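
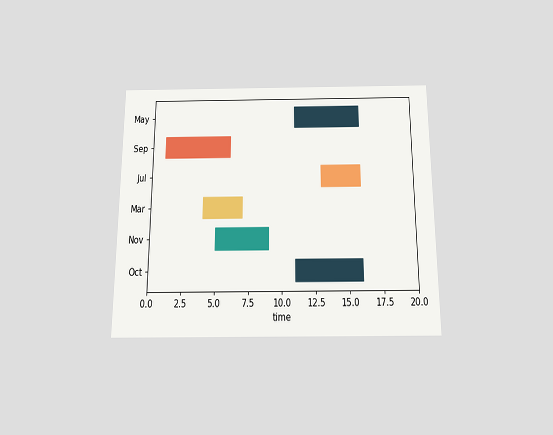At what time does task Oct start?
The chart is viewed slightly from below. The Oct bar begins at t=11.

11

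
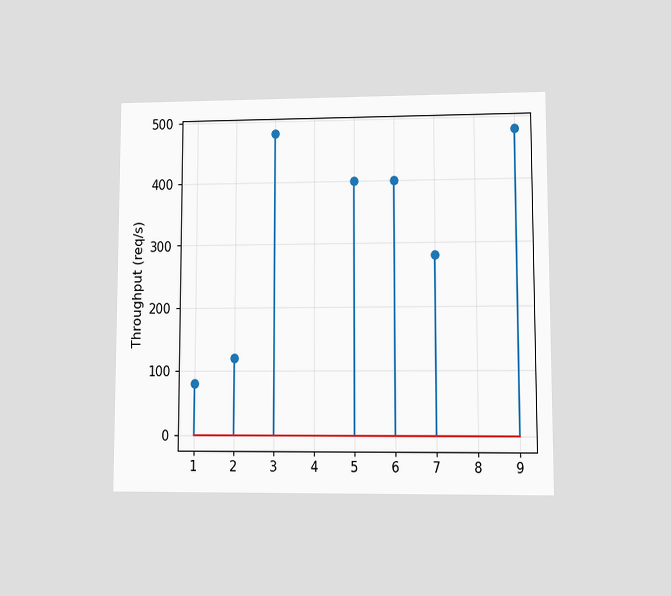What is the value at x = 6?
The chart is viewed at a slight angle. The stem at x=6 reaches 400req/s.

400req/s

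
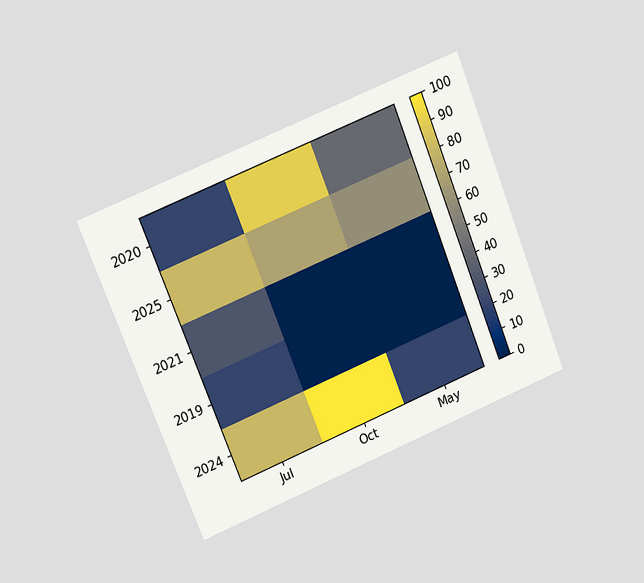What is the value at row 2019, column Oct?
The chart is tilted about 22° counter-clockwise and viewed at a slight angle. Matching cell (2019, Oct) against the colorbar gives 0.

0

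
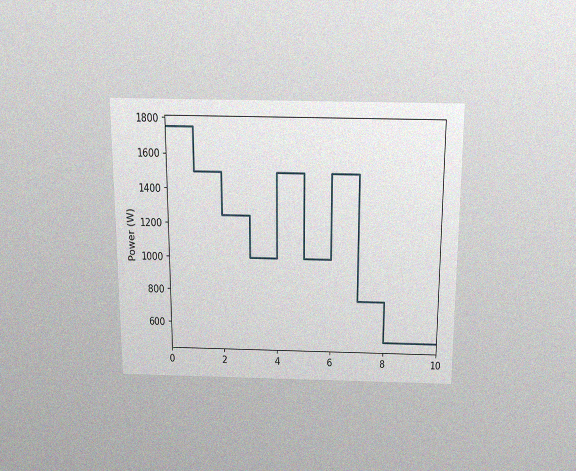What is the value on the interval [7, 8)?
750W

The chart is viewed slightly from above, with some photo noise. On [7, 8) the step sits at 750W.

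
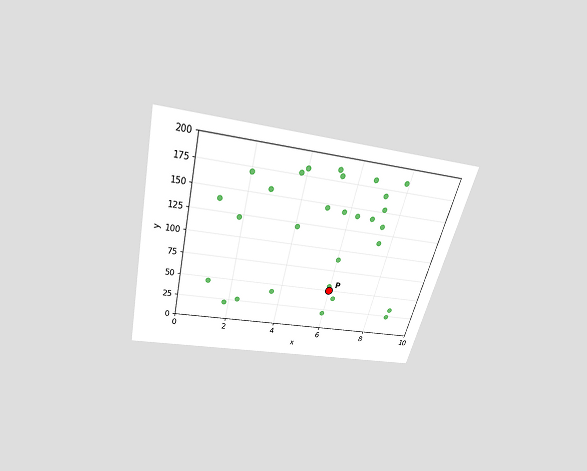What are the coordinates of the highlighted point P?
The chart is tilted about 14° clockwise and viewed slightly from above. Following the gridlines from P to each axis, P sits at (6, 50).

(6, 50)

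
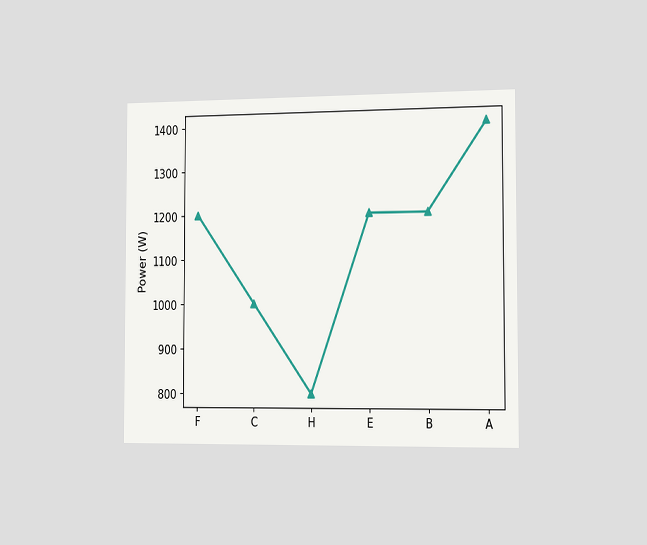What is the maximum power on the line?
The chart is viewed slightly from the right. The highest point is at A, and reading across to the y-axis gives 1400W.

1400W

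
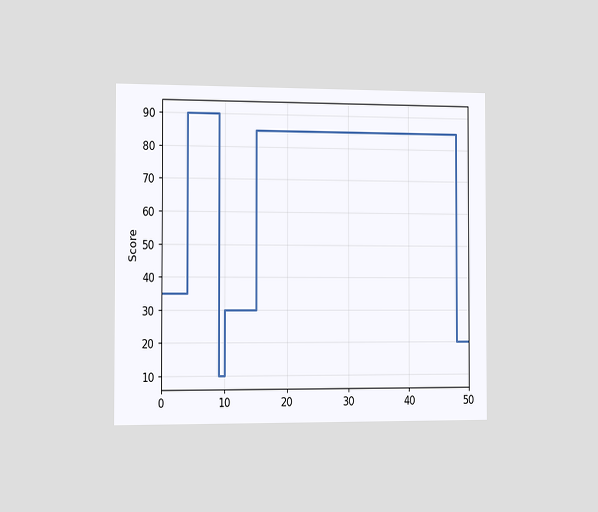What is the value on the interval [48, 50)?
The chart is viewed slightly from the left. On [48, 50) the step sits at 20.

20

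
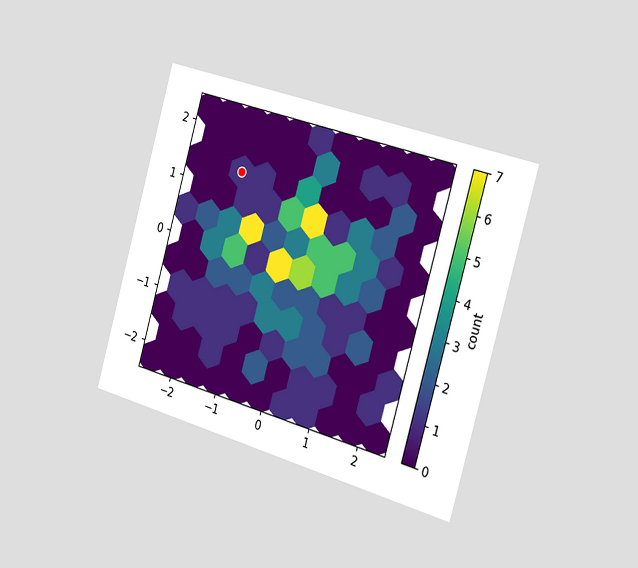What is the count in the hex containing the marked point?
1

The chart is tilted about 16° clockwise and viewed slightly from the right. The marked hex reads 1 on the colorbar.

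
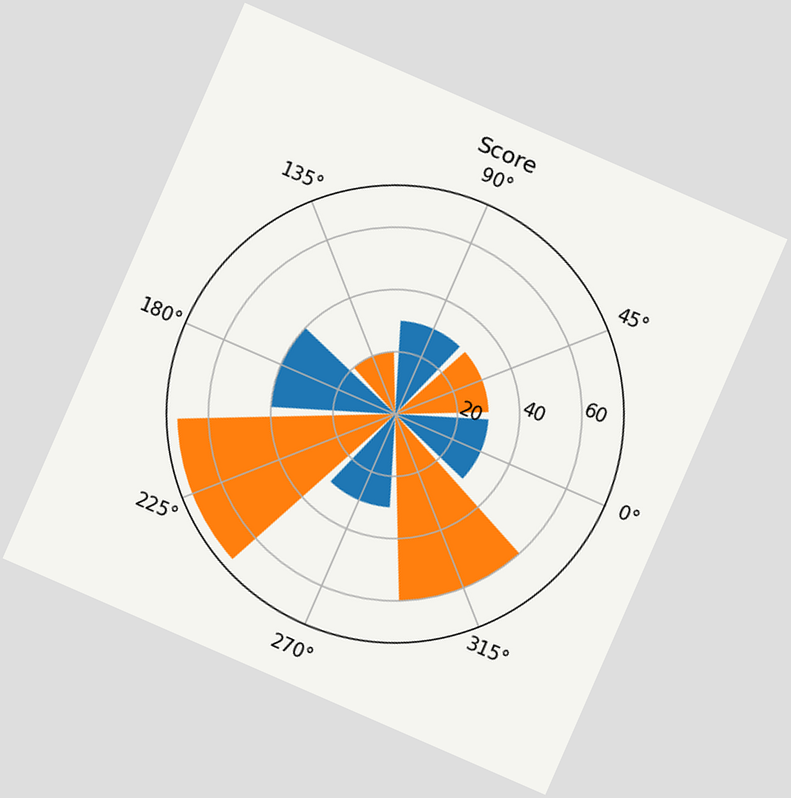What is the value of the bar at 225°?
70

The chart is tilted about 24° clockwise. The bar at 225° reaches 70 on the radial axis.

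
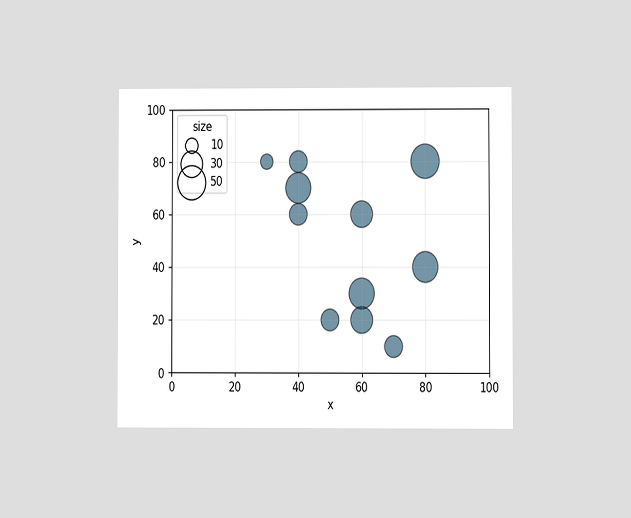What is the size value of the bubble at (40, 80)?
The chart is viewed at a slight angle. Matching the bubble at (40, 80) against the size legend gives 20.

20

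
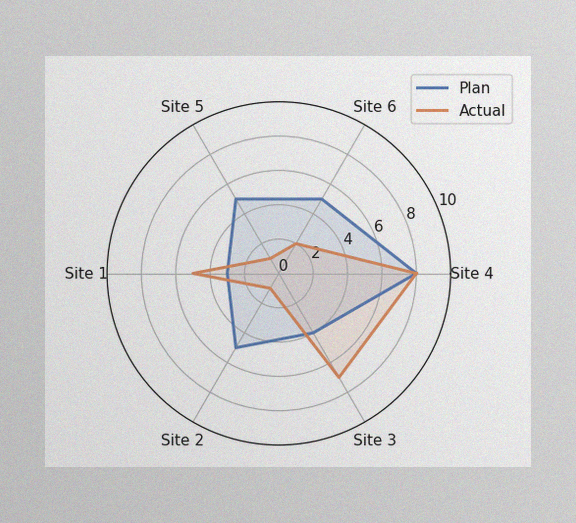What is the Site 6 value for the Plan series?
5

The image has some photo noise and uneven lighting. On the Site 6 axis, Plan reaches 5.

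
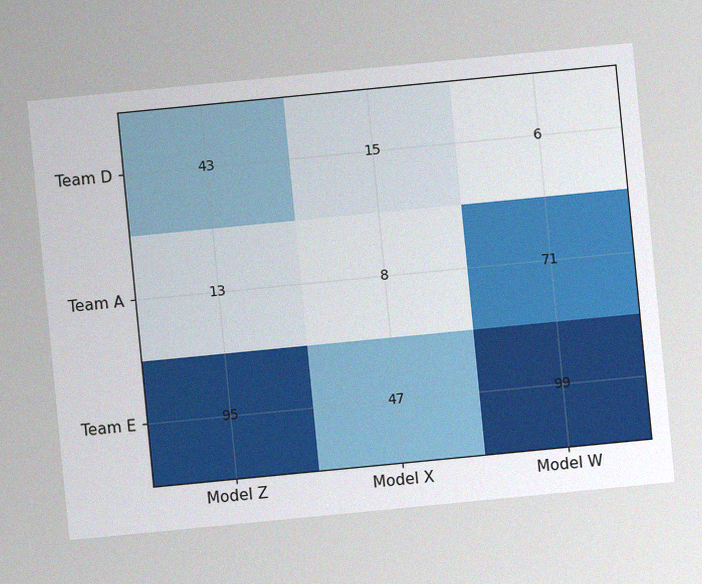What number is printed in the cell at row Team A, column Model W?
71

The chart is tilted about 6° counter-clockwise, with some photo noise. The (Team A, Model W) cell reads 71.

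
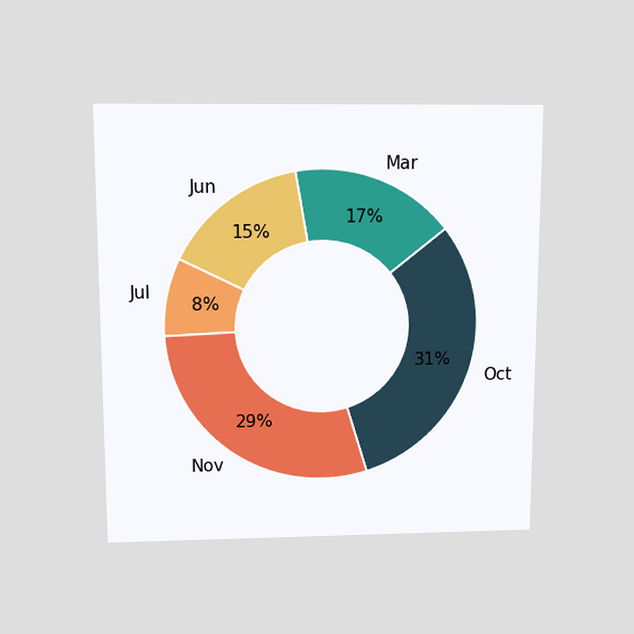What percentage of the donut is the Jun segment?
15%

The chart is viewed slightly from above. The Jun segment takes up 15% of the ring.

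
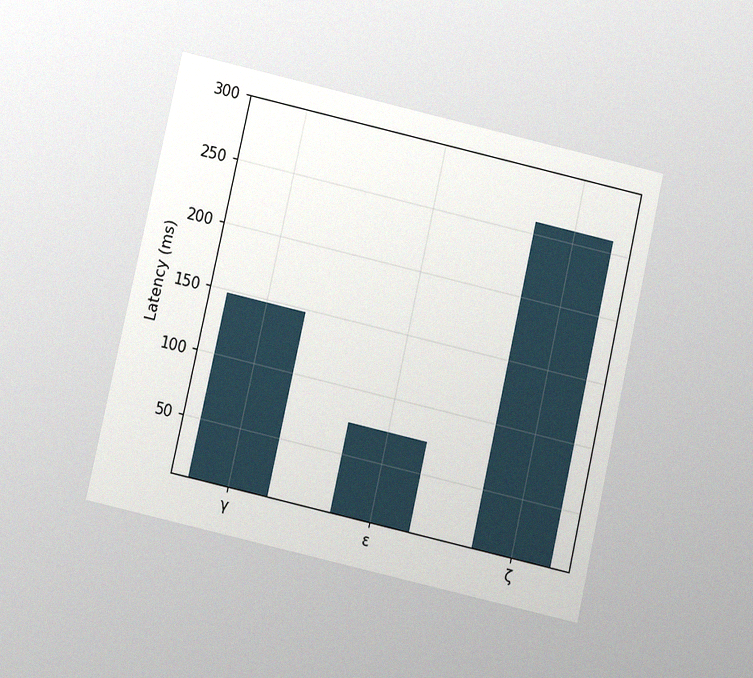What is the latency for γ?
The chart is tilted about 13° clockwise and viewed slightly from below, with some photo noise. Reading along the chart's y-axis, the γ bar reaches 148ms.

148ms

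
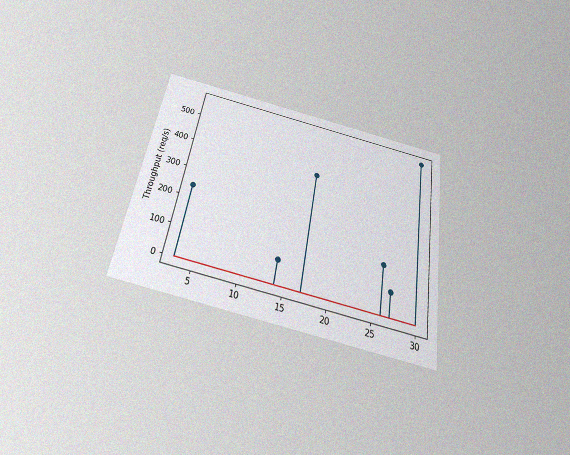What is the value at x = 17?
400req/s

The chart is tilted about 9° clockwise and viewed slightly from below, with some photo noise. The stem at x=17 reaches 400req/s.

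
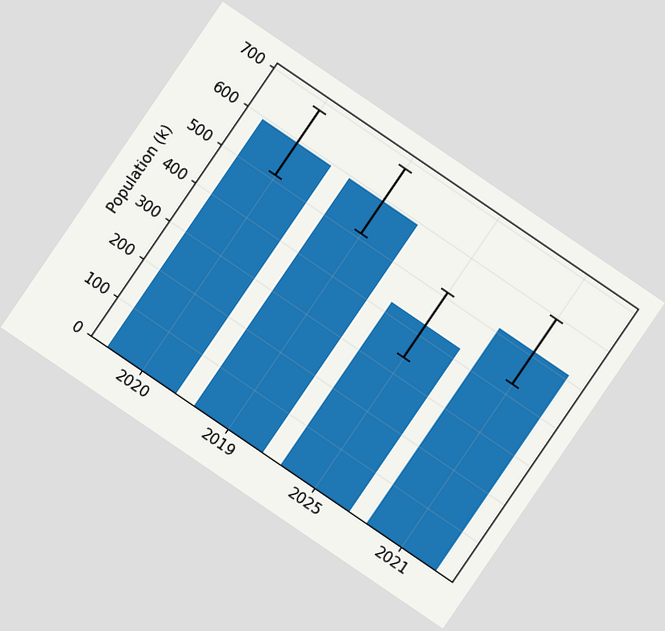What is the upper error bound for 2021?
The chart is tilted about 34° clockwise. The 2021 bar's upper whisker reaches 595k.

595k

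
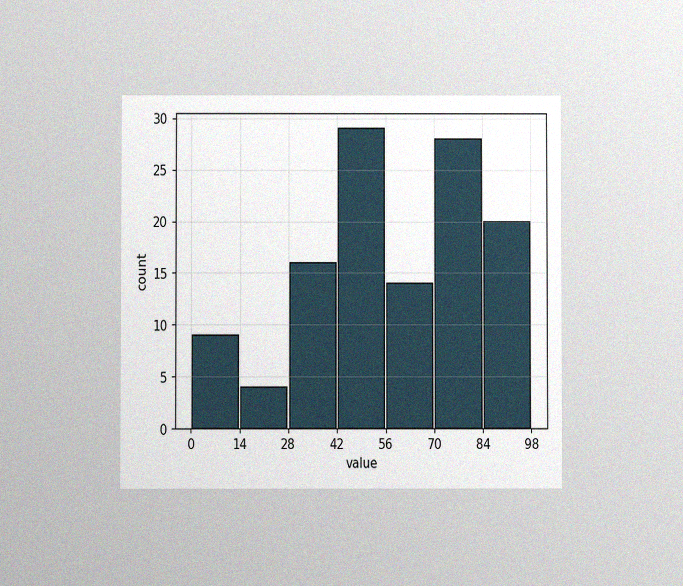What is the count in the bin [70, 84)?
28

The chart is viewed at a slight angle, with some photo noise. The [70, 84) bin has height 28.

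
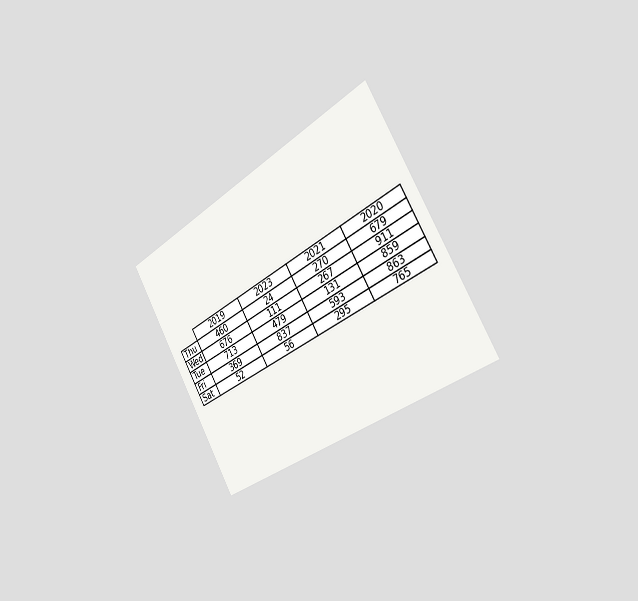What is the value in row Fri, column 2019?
The chart is tilted about 31° counter-clockwise and viewed slightly from the right. The (Fri, 2019) cell reads 369.

369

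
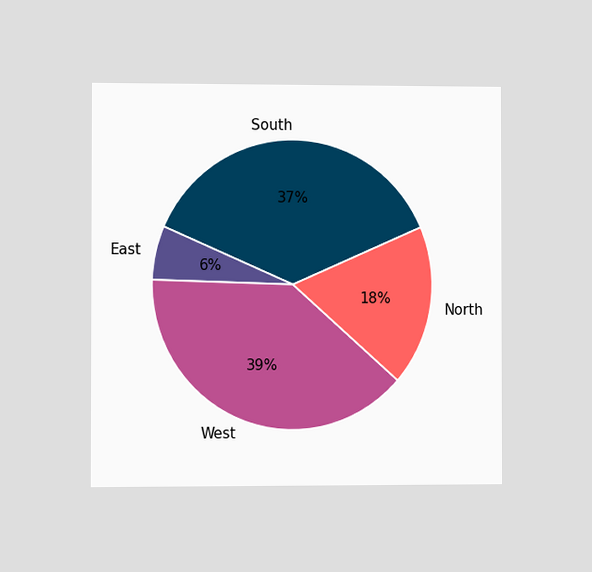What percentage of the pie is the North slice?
18%

The chart is viewed slightly from the left. The North slice takes up 18% of the pie.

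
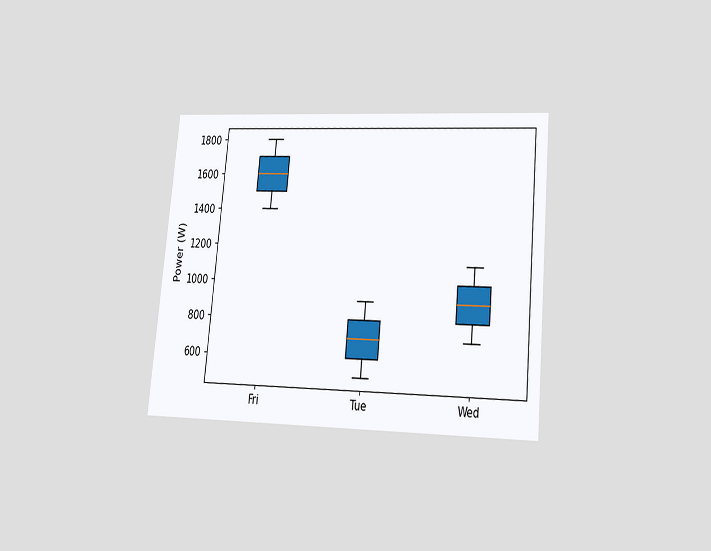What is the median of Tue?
The chart is tilted about 5° clockwise and viewed at a slight angle. The median line in the Tue box sits at 700W.

700W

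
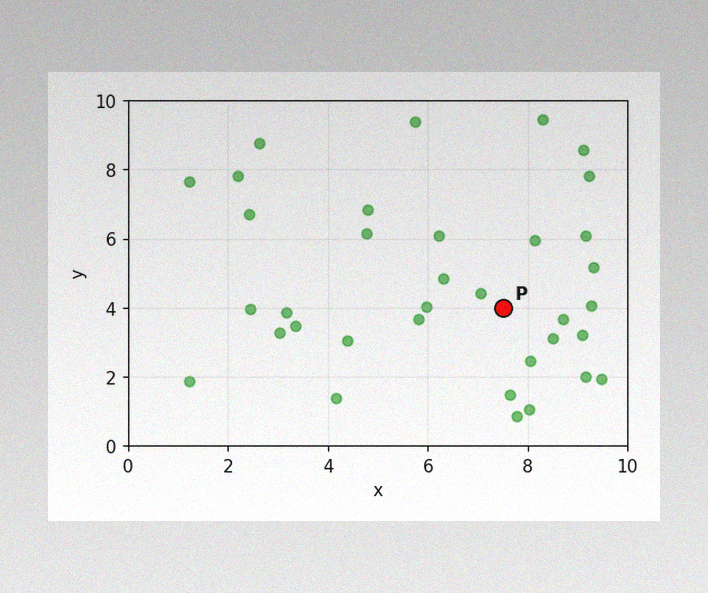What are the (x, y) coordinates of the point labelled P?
(7.5, 4)

The image has some photo noise and uneven lighting. Following the gridlines from P to each axis, P sits at (7.5, 4).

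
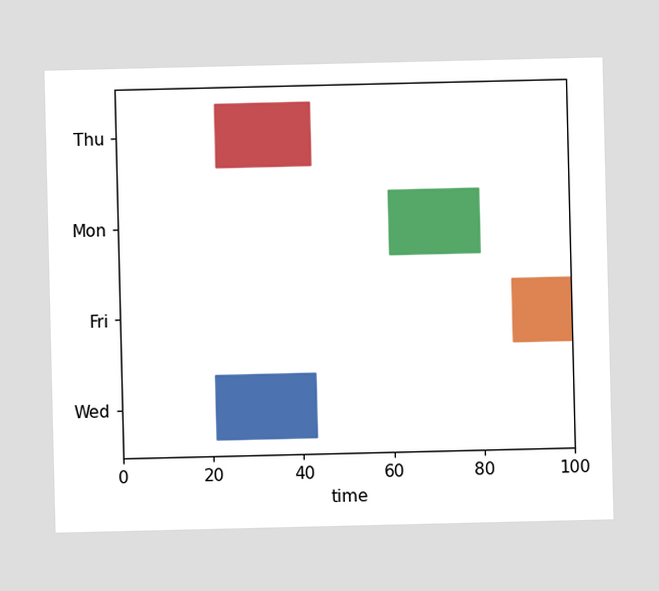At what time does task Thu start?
The Thu bar begins at t=22.

22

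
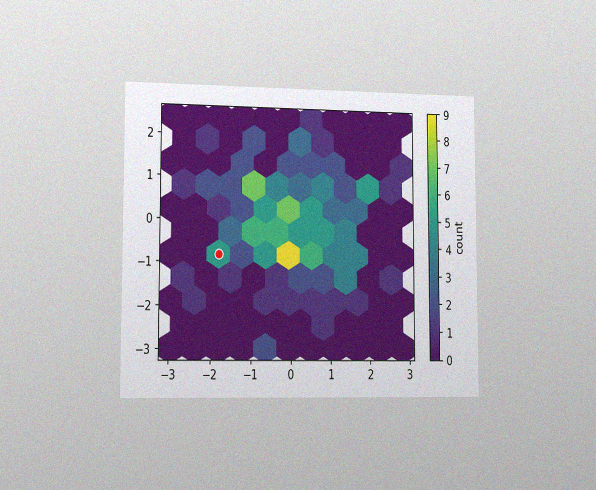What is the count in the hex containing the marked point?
5

The chart is viewed slightly from the left, with some photo noise. The marked hex reads 5 on the colorbar.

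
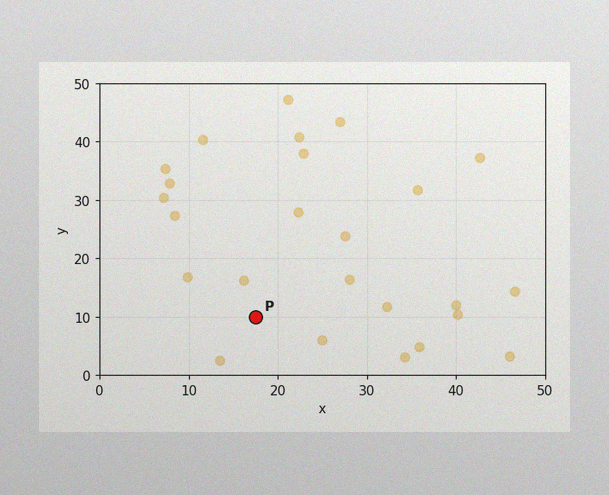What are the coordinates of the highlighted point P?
(17.5, 10)

The image has some photo noise and uneven lighting. Following the gridlines from P to each axis, P sits at (17.5, 10).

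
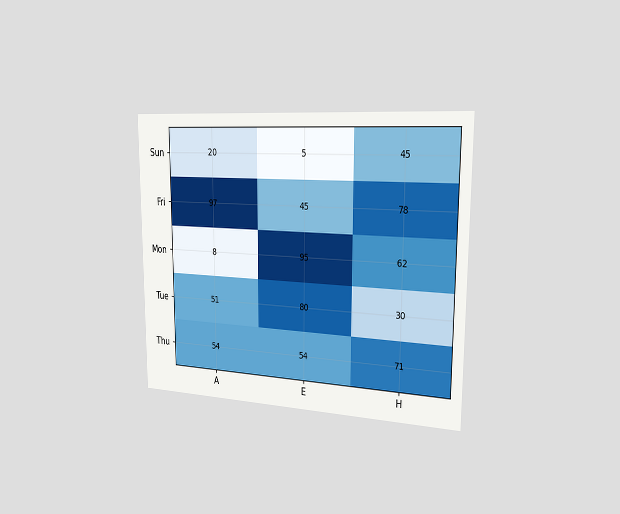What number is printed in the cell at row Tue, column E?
The chart is viewed slightly from the right. The (Tue, E) cell reads 80.

80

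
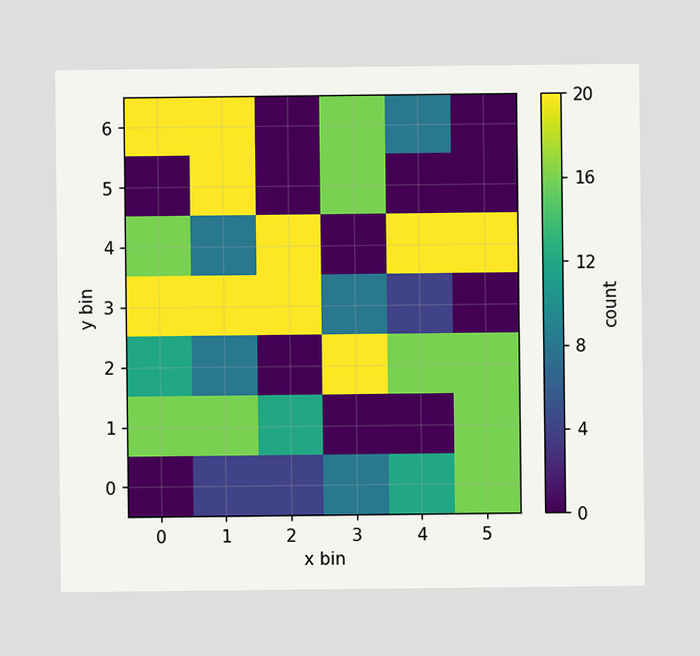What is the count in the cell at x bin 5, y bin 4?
20

Matching the cell (5, 4) against the colorbar gives 20.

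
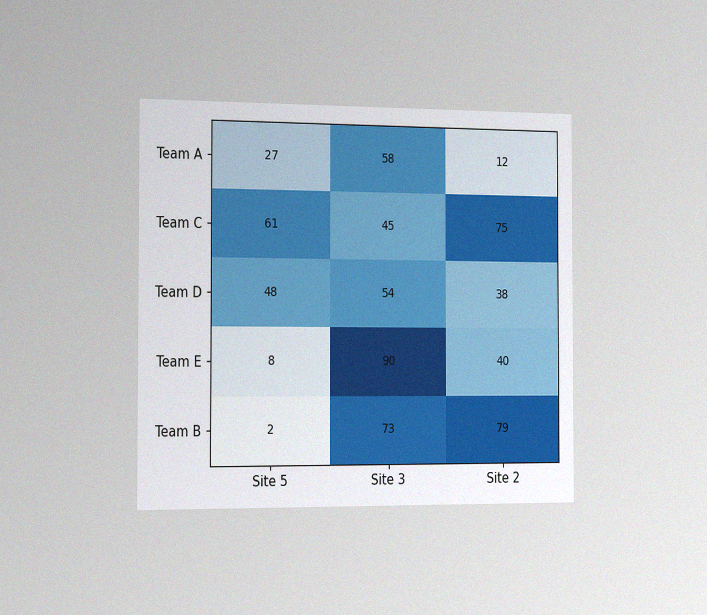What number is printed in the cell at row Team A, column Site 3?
The chart is viewed slightly from the left, with some photo noise. The (Team A, Site 3) cell reads 58.

58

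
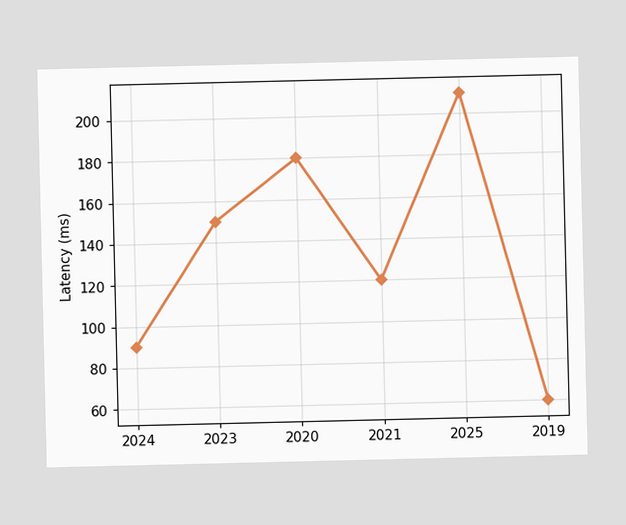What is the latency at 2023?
150ms

At 2023, the line is at 150ms.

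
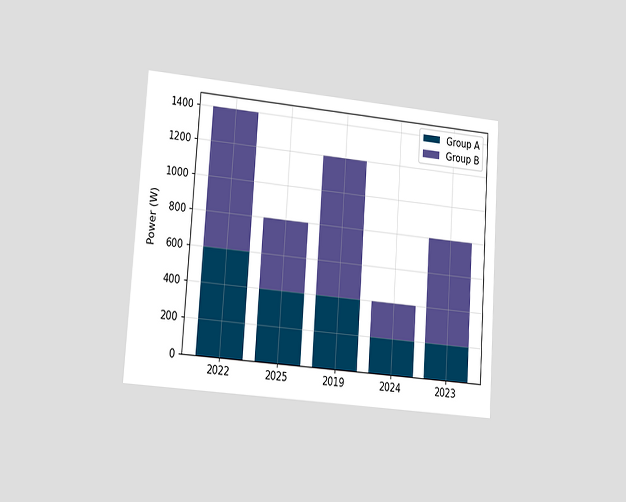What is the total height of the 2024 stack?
The chart is tilted about 4° clockwise and viewed slightly from the left. The 2024 stack's top reaches 400W on the y-axis.

400W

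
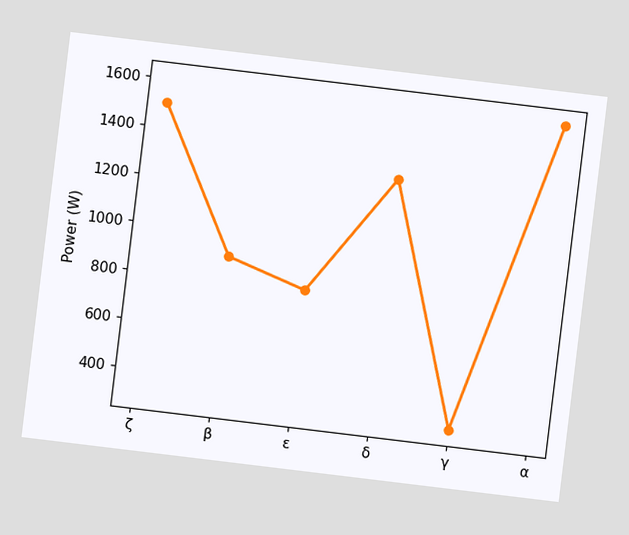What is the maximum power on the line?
1600W

The chart is tilted about 7° clockwise. The highest point is at α, and reading across to the y-axis gives 1600W.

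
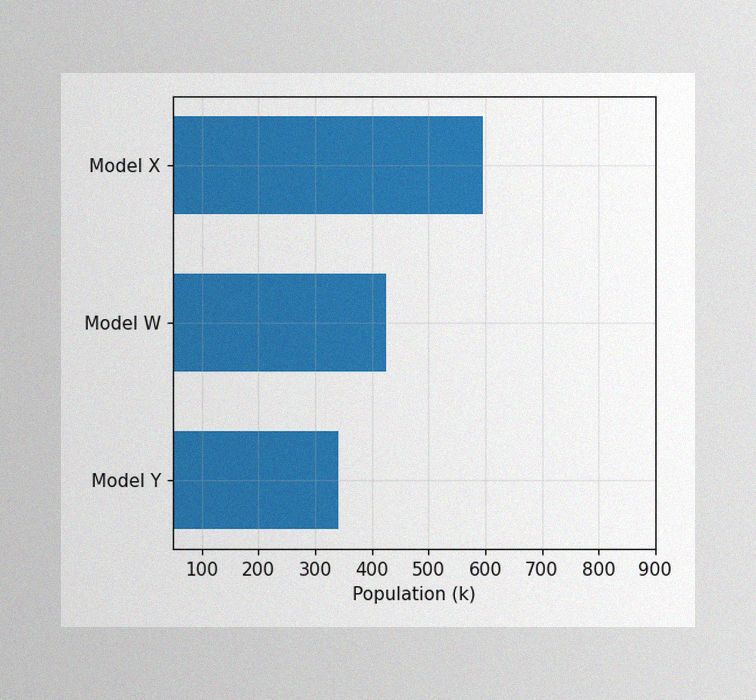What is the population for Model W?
The image has some photo noise and uneven lighting. Reading along the chart's x-axis, the Model W bar reaches 425k.

425k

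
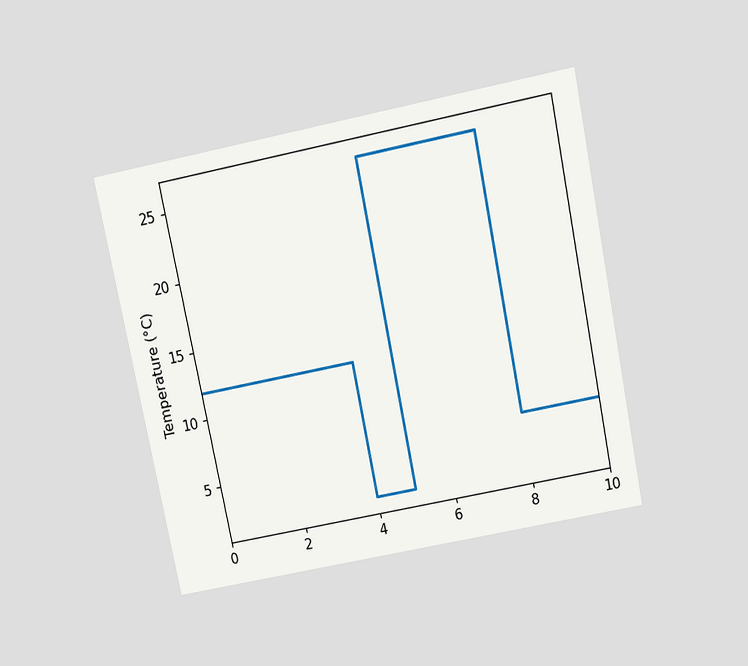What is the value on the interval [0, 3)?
The chart is tilted about 12° counter-clockwise and viewed slightly from above. On [0, 3) the step sits at 12°C.

12°C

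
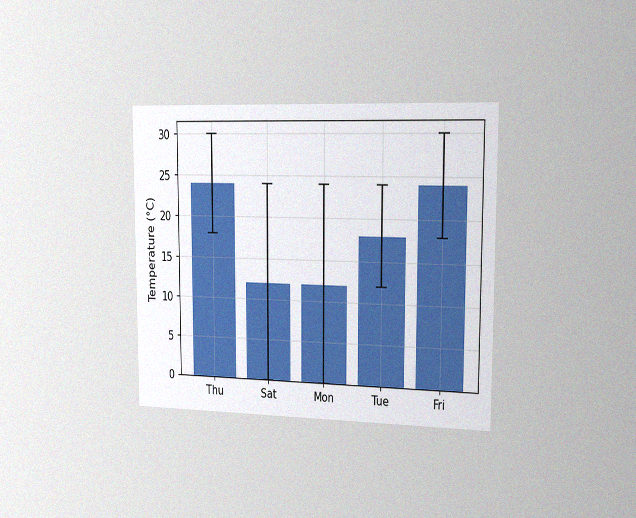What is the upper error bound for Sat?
24°C

The chart is viewed slightly from the right, with some photo noise. The Sat bar's upper whisker reaches 24°C.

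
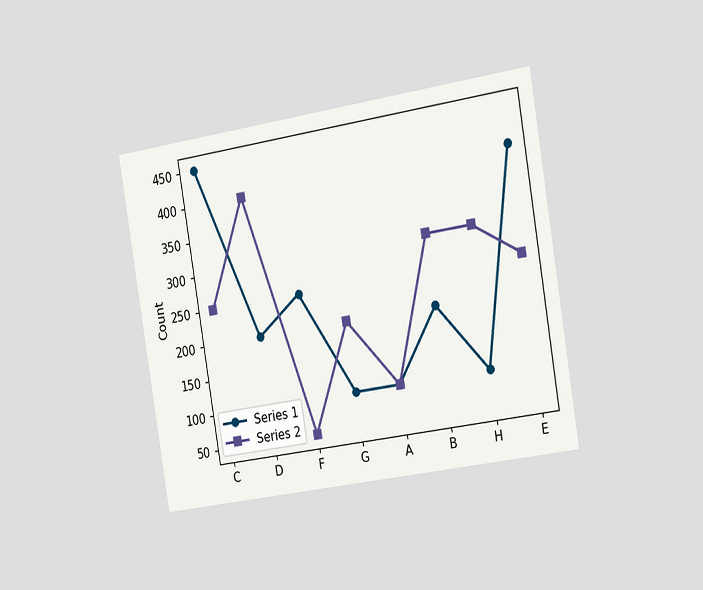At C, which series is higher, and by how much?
The chart is tilted about 9° counter-clockwise and viewed slightly from the right. At C, Series 1 sits above the other line by 200.

Series 1, by 200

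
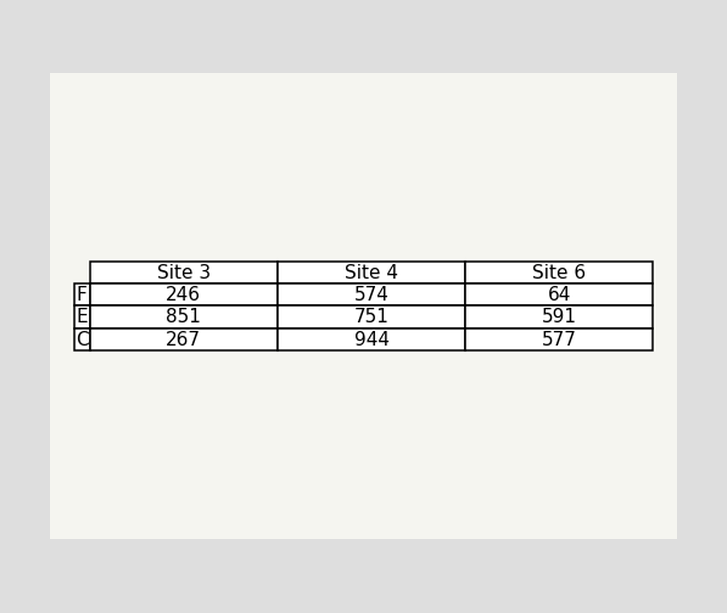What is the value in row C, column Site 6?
577

The (C, Site 6) cell reads 577.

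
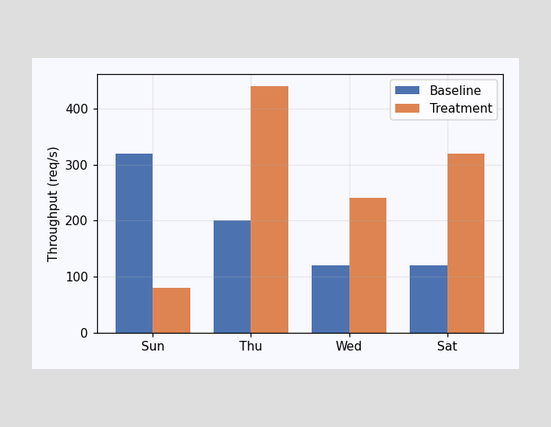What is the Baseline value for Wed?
The Baseline bar at Wed reaches 120req/s on the y-axis.

120req/s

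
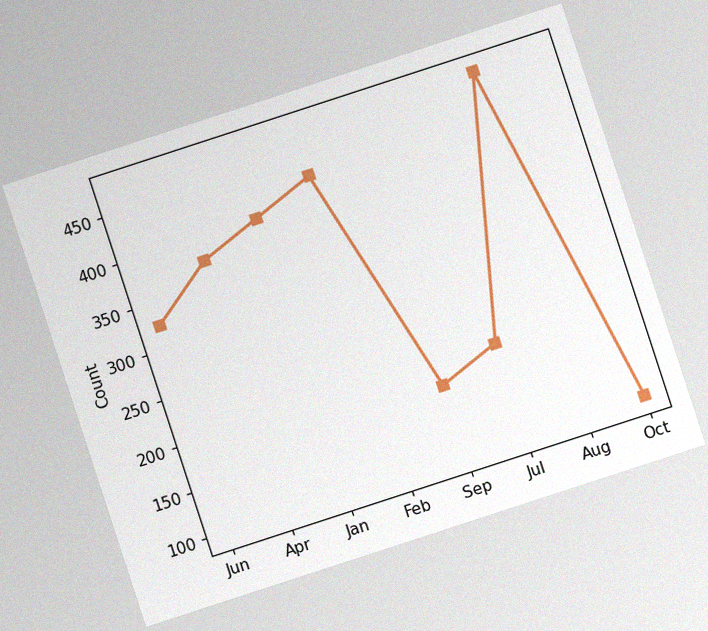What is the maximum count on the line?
The chart is tilted about 18° counter-clockwise, with some photo noise. The highest point is at Aug, and reading across to the y-axis gives 475.

475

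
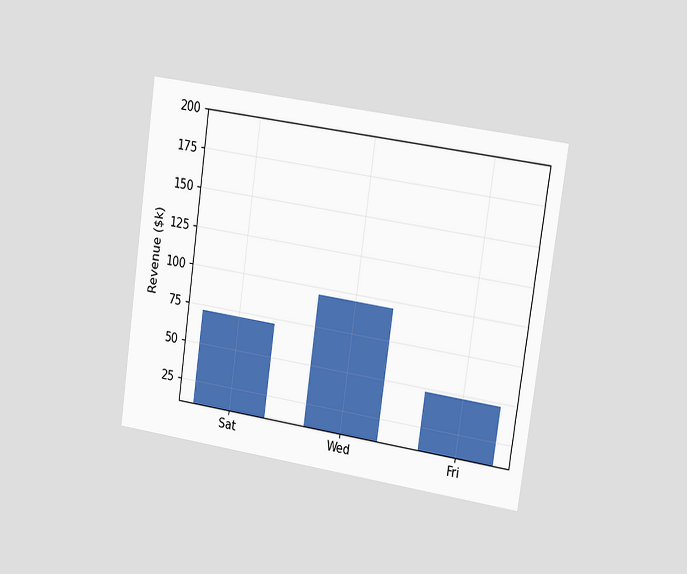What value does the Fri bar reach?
$48k

The chart is tilted about 8° clockwise and viewed slightly from the right. Reading along the chart's y-axis, the Fri bar reaches $48k.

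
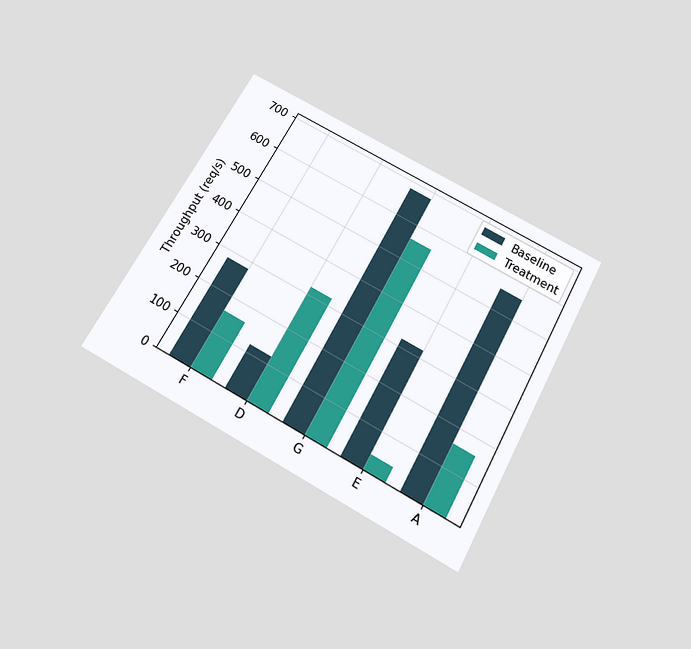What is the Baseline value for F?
280req/s

The chart is tilted about 29° clockwise and viewed slightly from below. The Baseline bar at F reaches 280req/s on the y-axis.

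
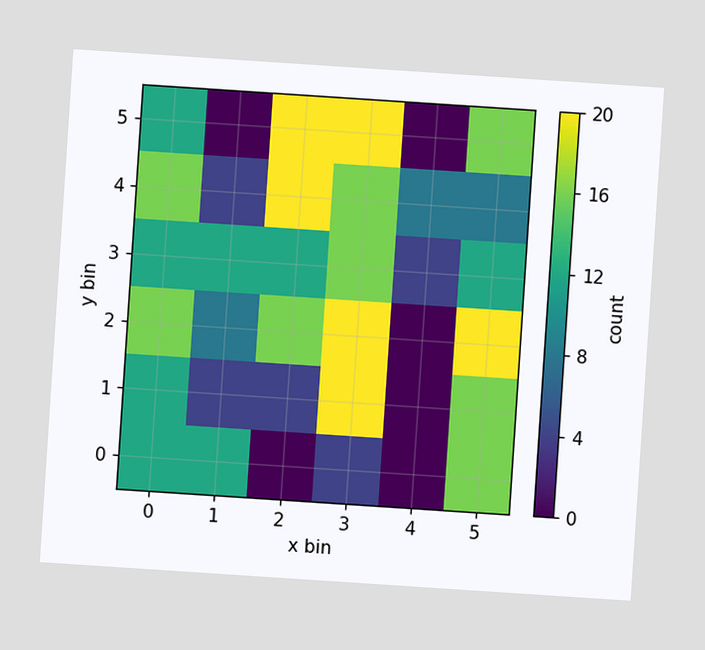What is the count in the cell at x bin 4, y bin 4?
8

The chart is tilted about 4° clockwise. Matching the cell (4, 4) against the colorbar gives 8.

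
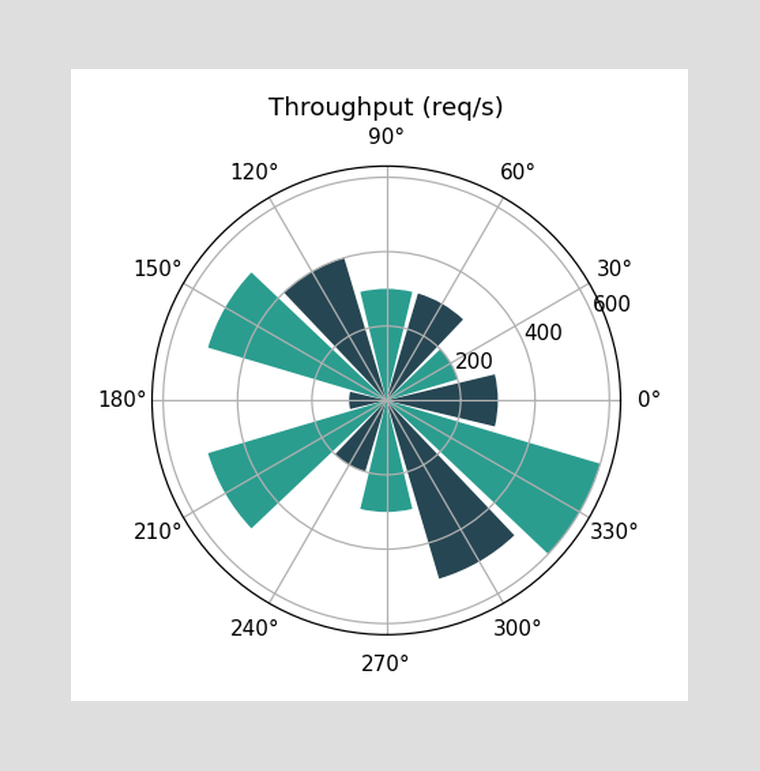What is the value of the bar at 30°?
The bar at 30° reaches 200req/s on the radial axis.

200req/s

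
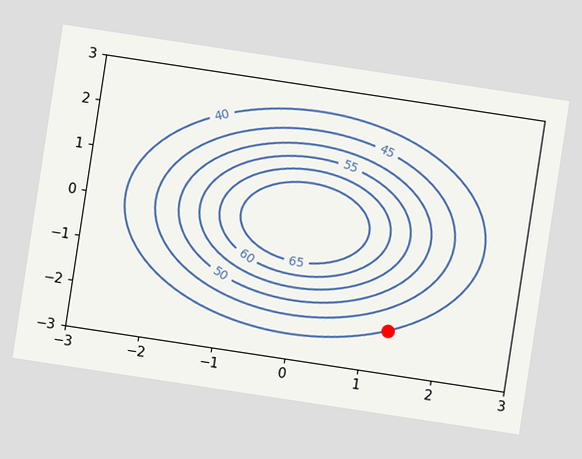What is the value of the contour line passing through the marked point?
40

The chart is tilted about 9° clockwise. The marked point sits on the contour labelled 40.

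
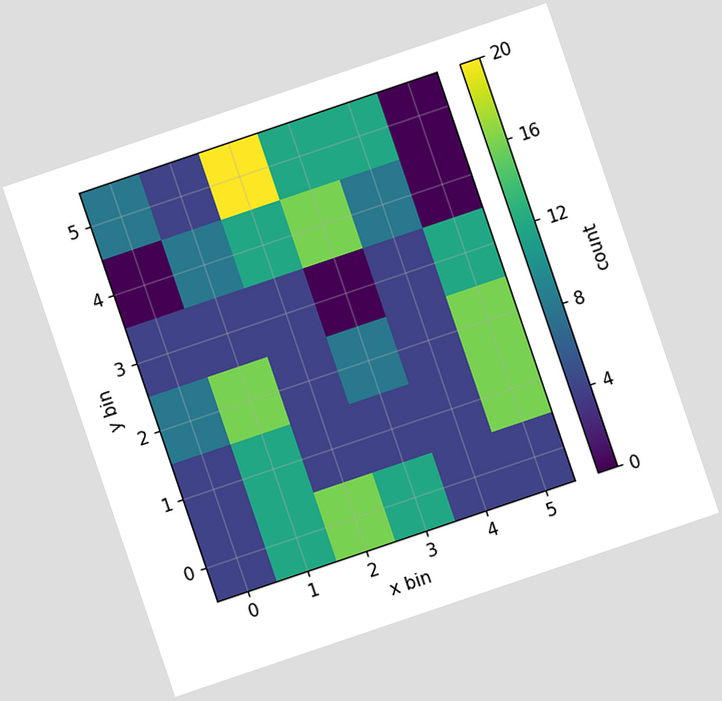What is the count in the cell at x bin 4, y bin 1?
The chart is tilted about 19° counter-clockwise. Matching the cell (4, 1) against the colorbar gives 4.

4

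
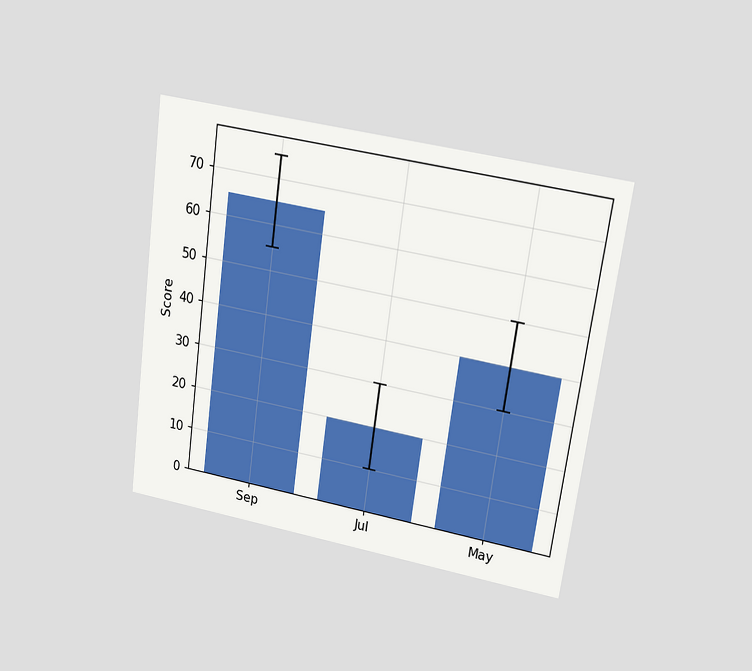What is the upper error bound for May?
The chart is tilted about 8° clockwise and viewed at a slight angle. The May bar's upper whisker reaches 50.

50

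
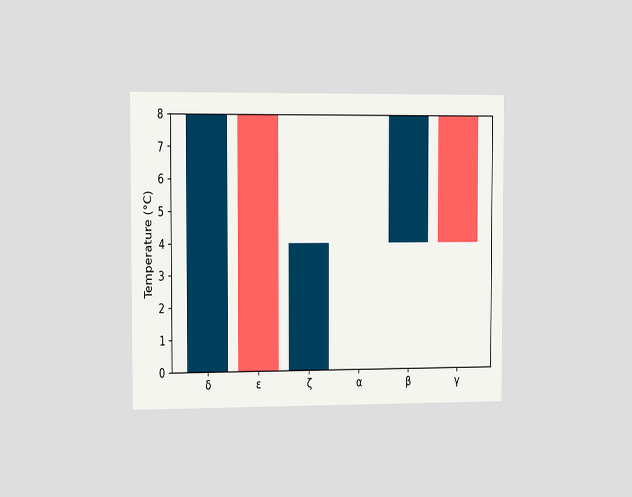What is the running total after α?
The chart is viewed slightly from the left. After α the running total reaches 4°C.

4°C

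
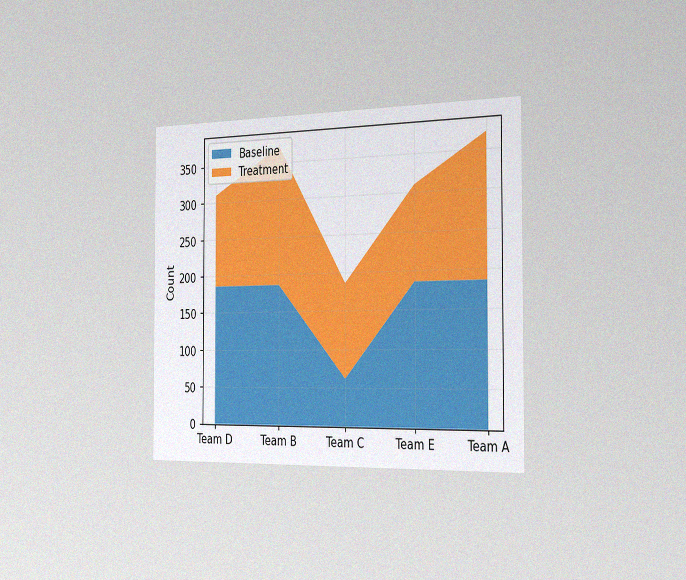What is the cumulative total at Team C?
186

The chart is viewed slightly from the right, with some photo noise. The stacked total at Team C reaches 186.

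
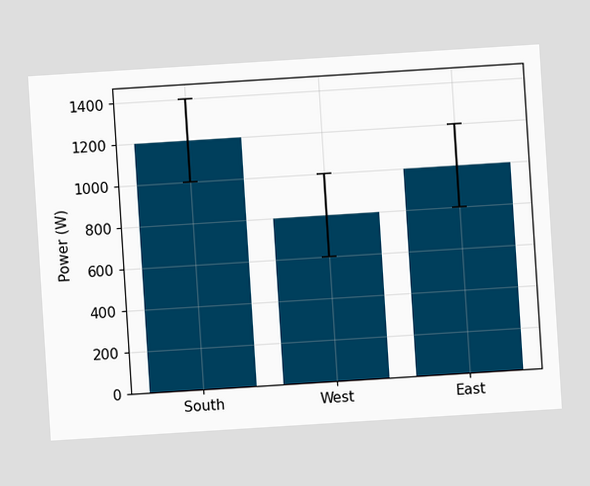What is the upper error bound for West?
The chart is tilted about 4° counter-clockwise. The West bar's upper whisker reaches 1000W.

1000W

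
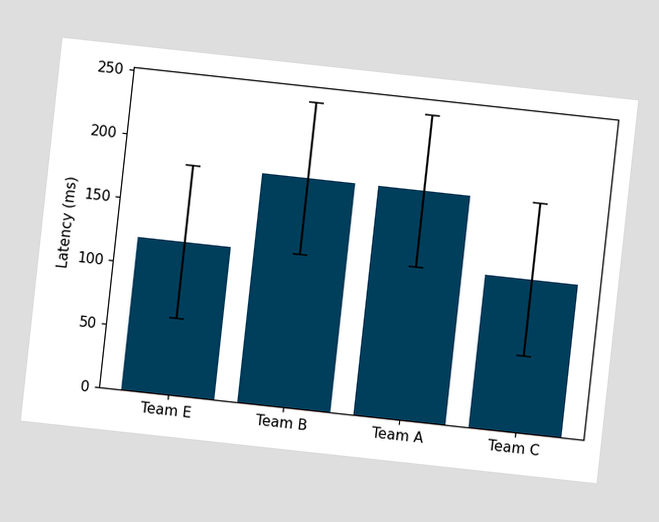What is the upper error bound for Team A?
The chart is tilted about 6° clockwise. The Team A bar's upper whisker reaches 240ms.

240ms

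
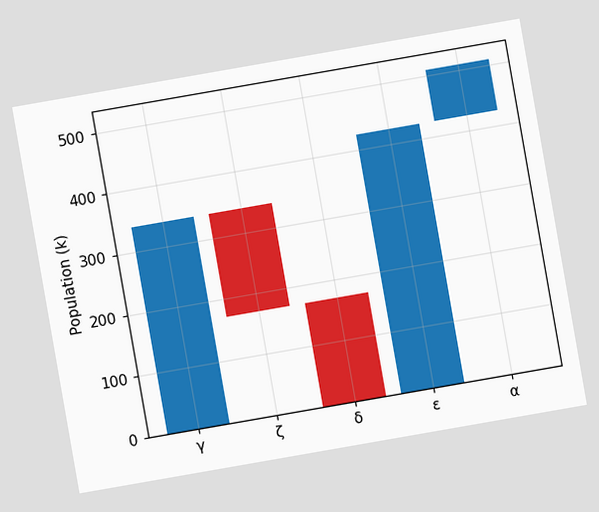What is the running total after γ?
340k

The chart is tilted about 10° counter-clockwise. After γ the running total reaches 340k.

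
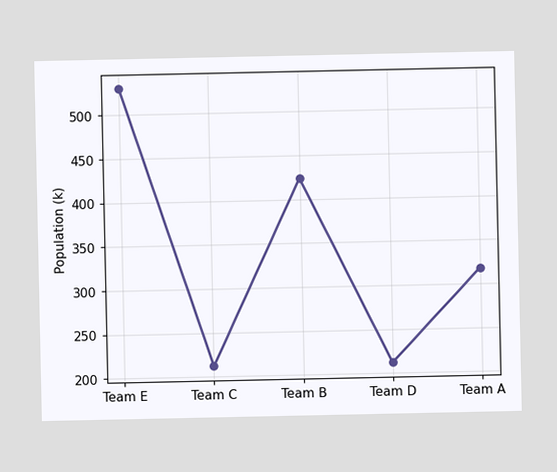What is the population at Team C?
212k

At Team C, the line is at 212k.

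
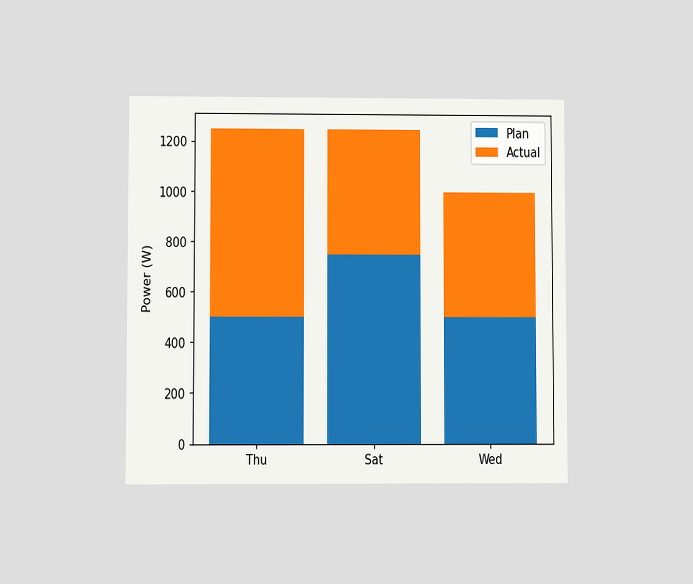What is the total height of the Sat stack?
1250W

The chart is viewed at a slight angle. The Sat stack's top reaches 1250W on the y-axis.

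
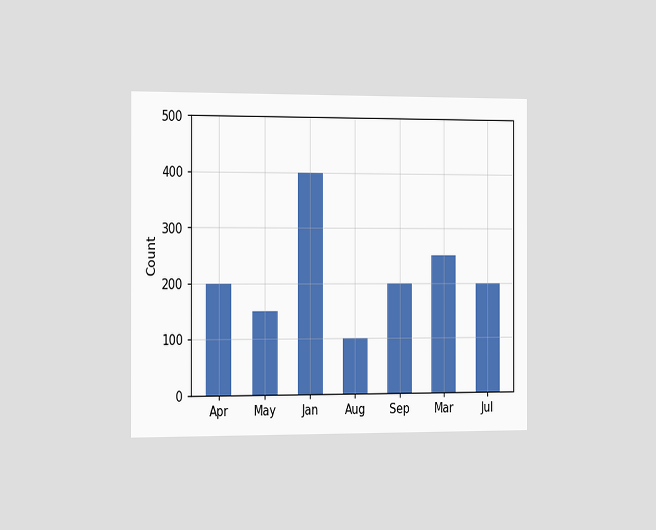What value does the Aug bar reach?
The chart is viewed slightly from the left. Reading along the chart's y-axis, the Aug bar reaches 100.

100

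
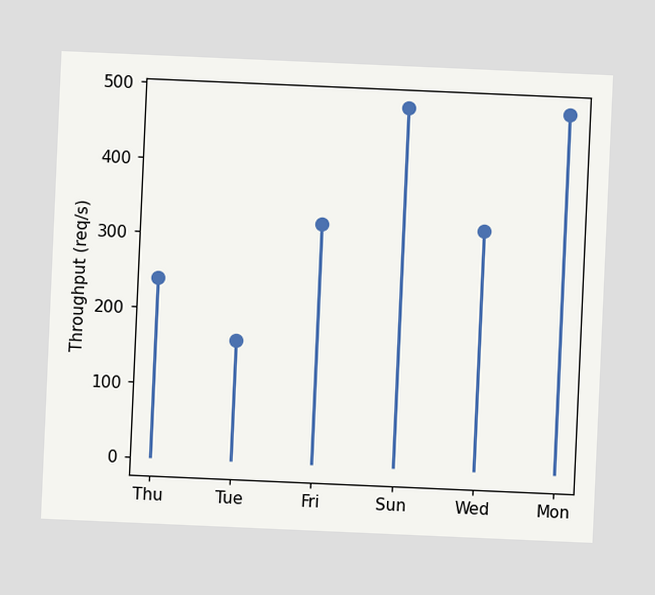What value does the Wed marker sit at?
The chart is tilted about 3° clockwise. The Wed marker sits at 320req/s.

320req/s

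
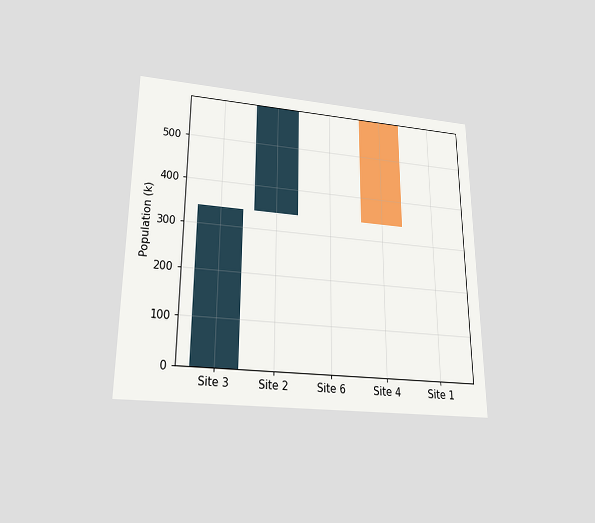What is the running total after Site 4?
340k

The chart is viewed slightly from below. After Site 4 the running total reaches 340k.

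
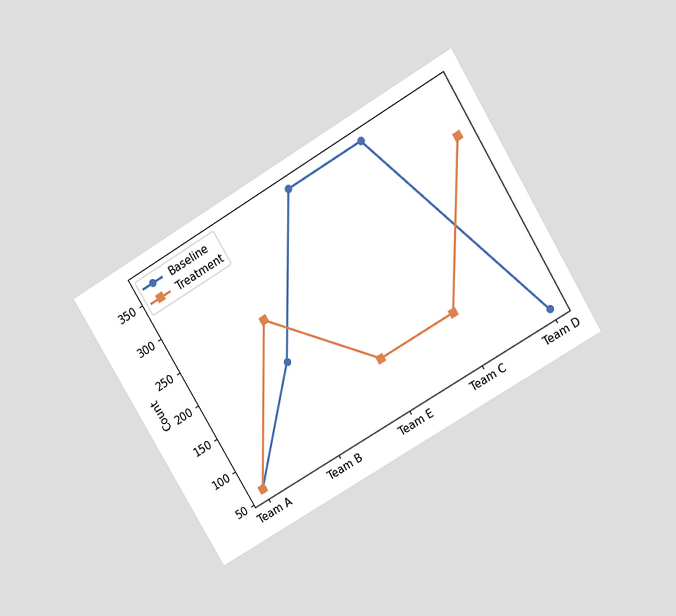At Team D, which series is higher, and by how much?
The chart is tilted about 31° counter-clockwise and viewed slightly from above. At Team D, Treatment sits above the other line by 248.

Treatment, by 248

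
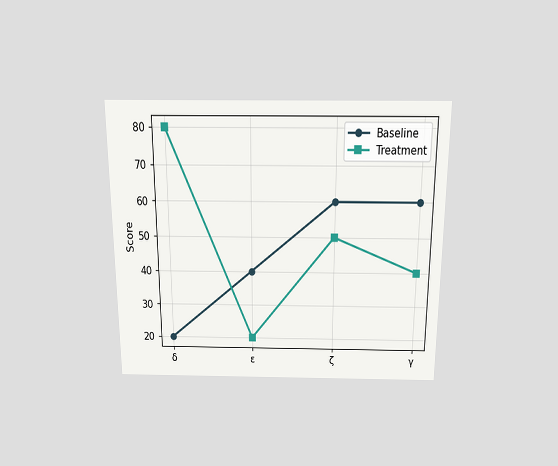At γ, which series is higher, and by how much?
The chart is viewed slightly from above. At γ, Baseline sits above the other line by 20.

Baseline, by 20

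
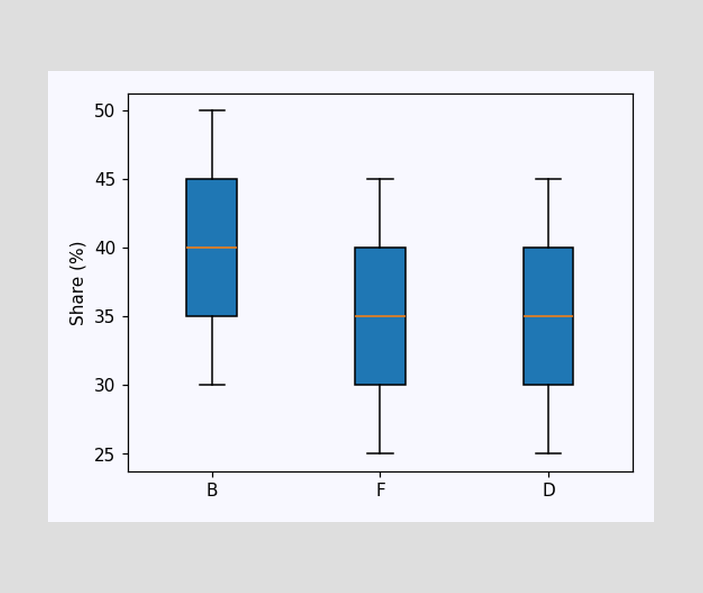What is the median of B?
40%

The median line in the B box sits at 40%.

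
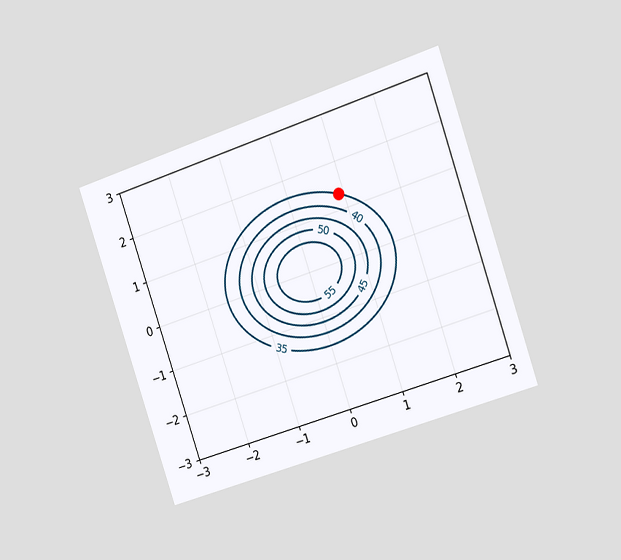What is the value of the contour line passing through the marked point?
The chart is tilted about 19° counter-clockwise and viewed slightly from the right. The marked point sits on the contour labelled 35.

35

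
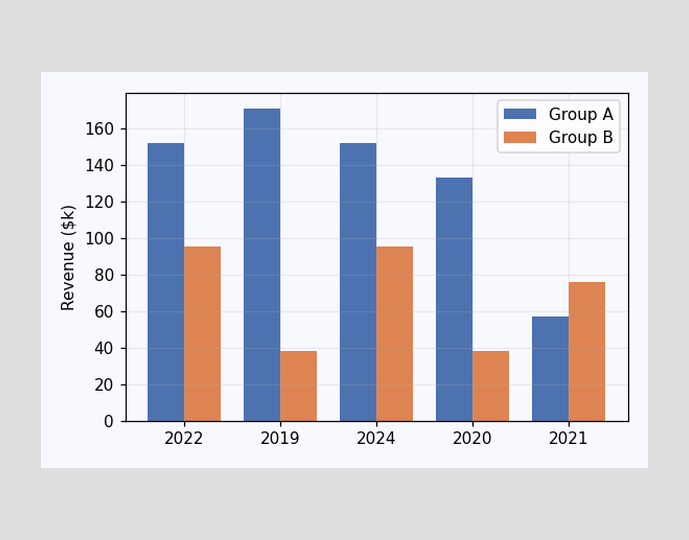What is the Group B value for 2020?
The Group B bar at 2020 reaches $38k on the y-axis.

$38k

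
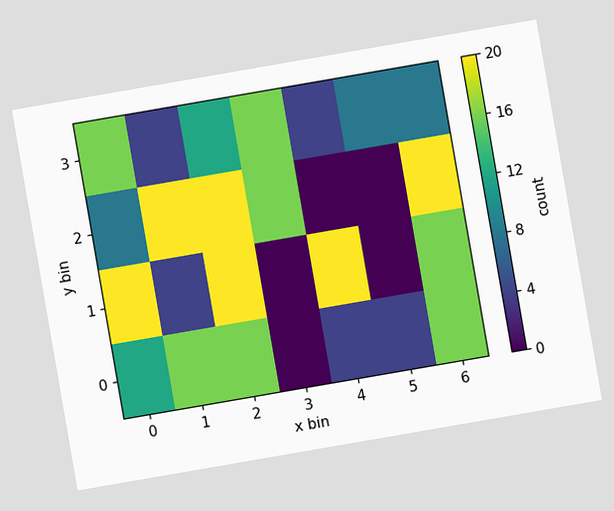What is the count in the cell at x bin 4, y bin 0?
The chart is tilted about 10° counter-clockwise. Matching the cell (4, 0) against the colorbar gives 4.

4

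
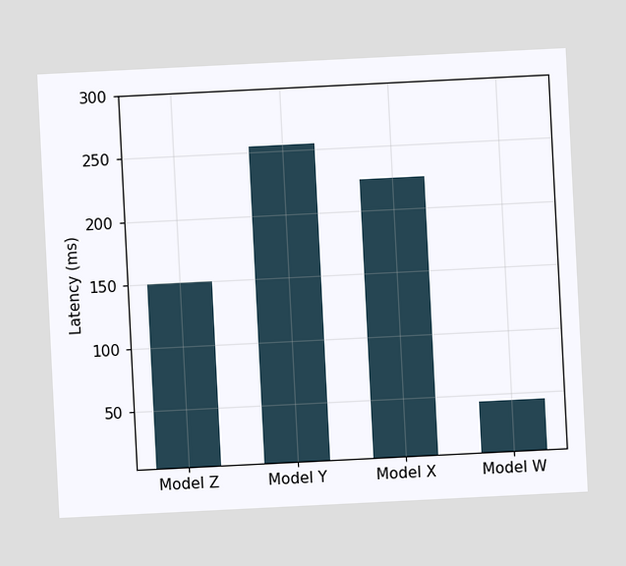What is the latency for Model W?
45ms

The chart is tilted about 3° counter-clockwise. Reading along the chart's y-axis, the Model W bar reaches 45ms.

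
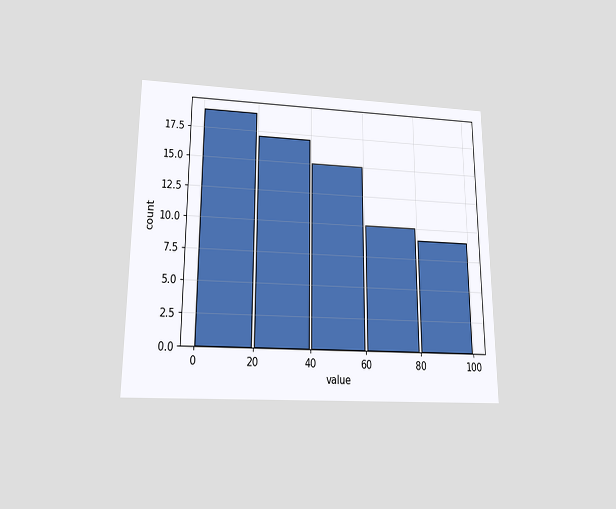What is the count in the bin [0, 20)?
19

The chart is viewed slightly from below. The [0, 20) bin has height 19.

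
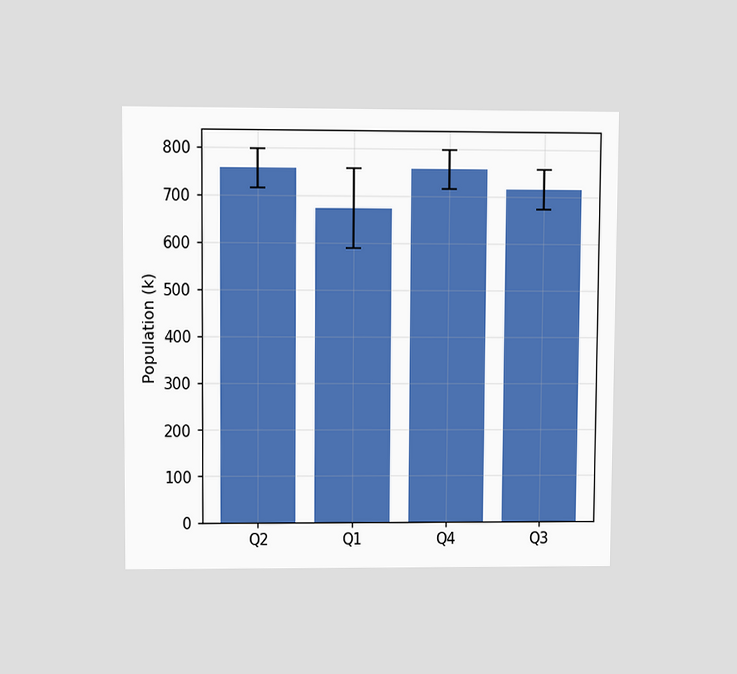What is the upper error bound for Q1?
756k

The chart is viewed at a slight angle. The Q1 bar's upper whisker reaches 756k.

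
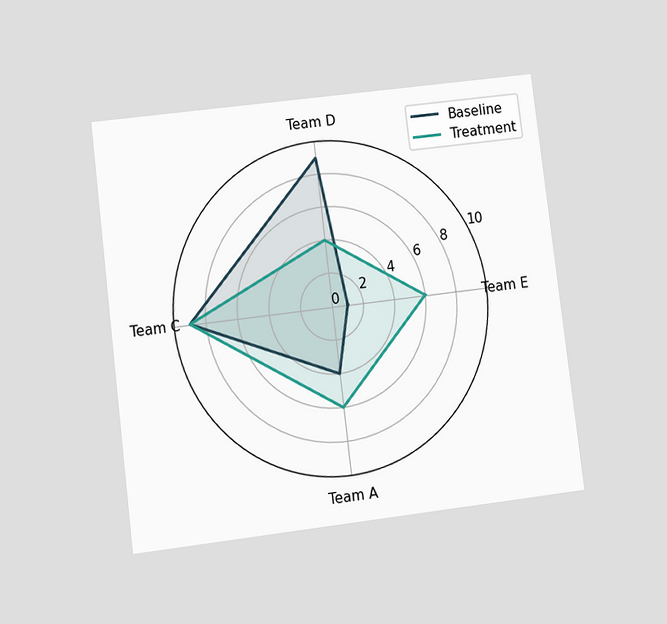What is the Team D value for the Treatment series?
4

The chart is tilted about 7° counter-clockwise and viewed at a slight angle. On the Team D axis, Treatment reaches 4.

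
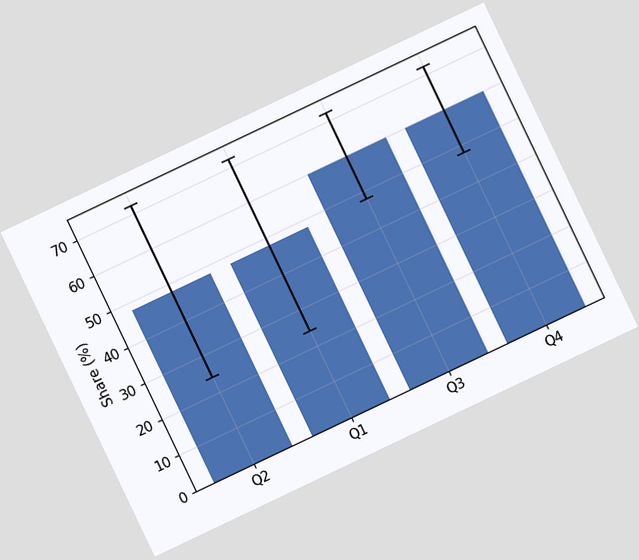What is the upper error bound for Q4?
The chart is tilted about 25° counter-clockwise. The Q4 bar's upper whisker reaches 72%.

72%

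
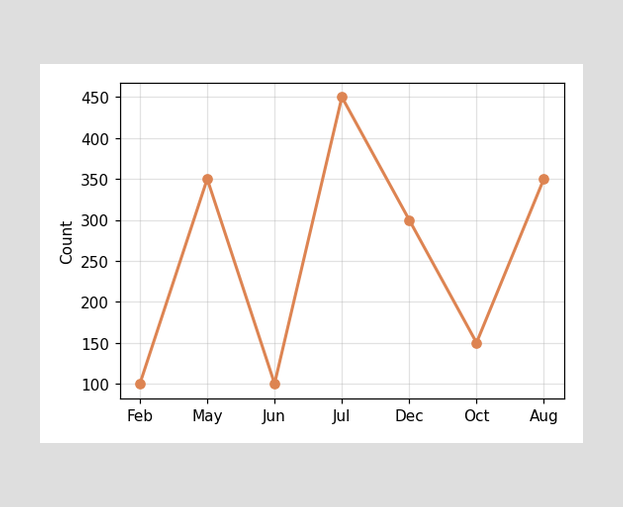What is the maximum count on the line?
450

The highest point is at Jul, and reading across to the y-axis gives 450.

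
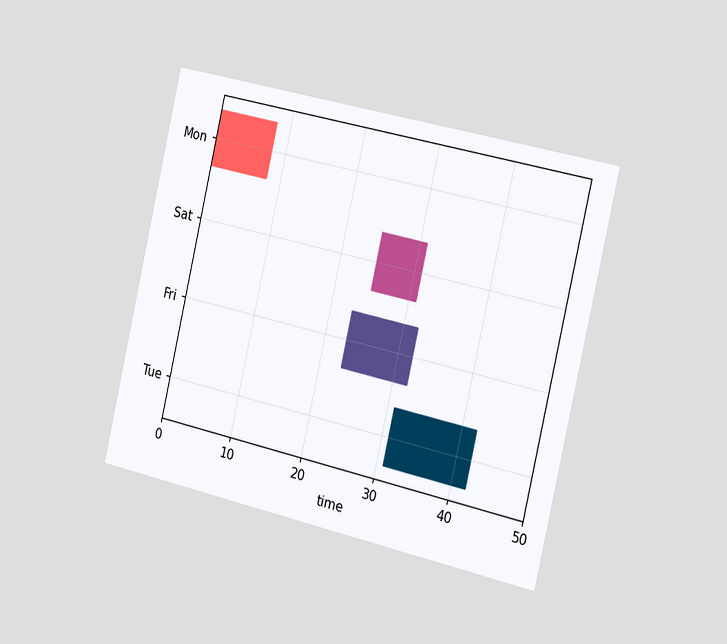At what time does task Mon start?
0

The chart is tilted about 13° clockwise and viewed slightly from the right. The Mon bar begins at t=0.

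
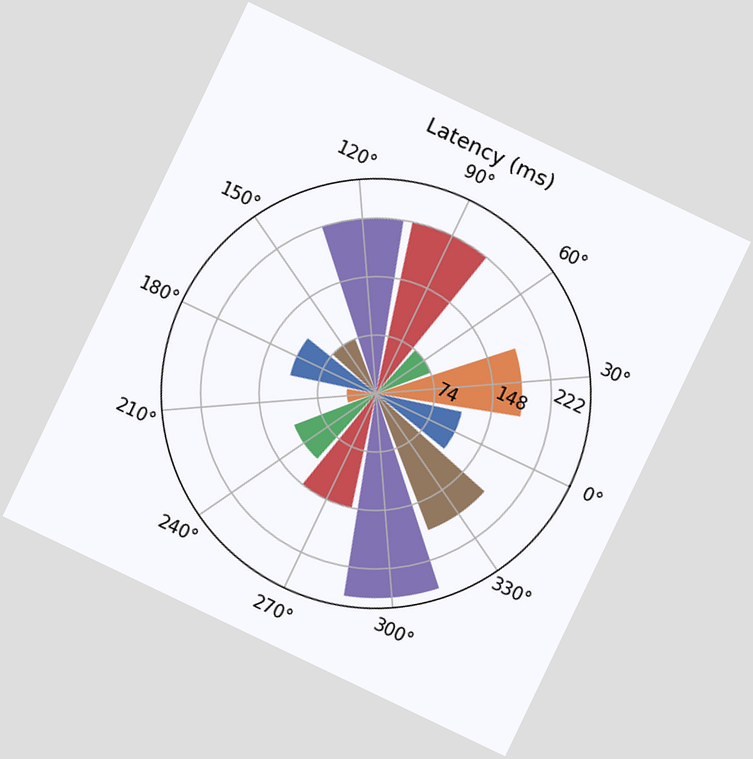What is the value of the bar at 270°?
The chart is tilted about 26° clockwise. The bar at 270° reaches 148ms on the radial axis.

148ms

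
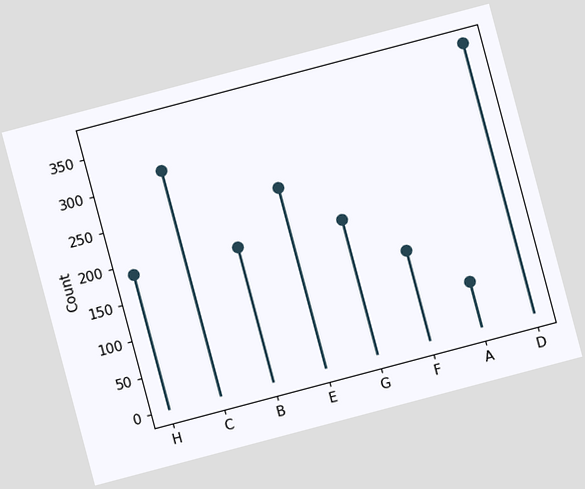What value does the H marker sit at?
186

The chart is tilted about 15° counter-clockwise. The H marker sits at 186.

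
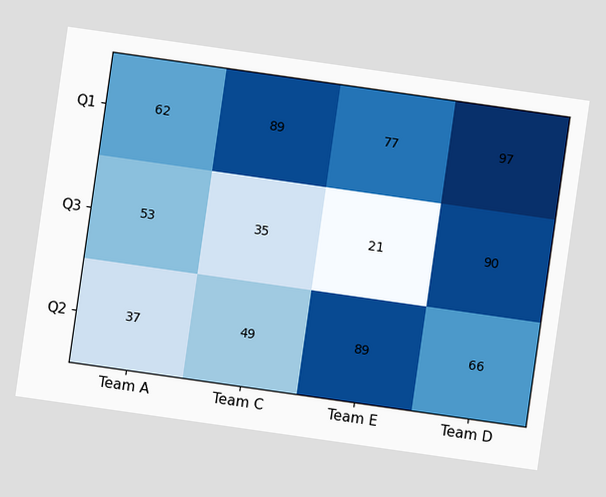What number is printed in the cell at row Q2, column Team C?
49

The chart is tilted about 8° clockwise. The (Q2, Team C) cell reads 49.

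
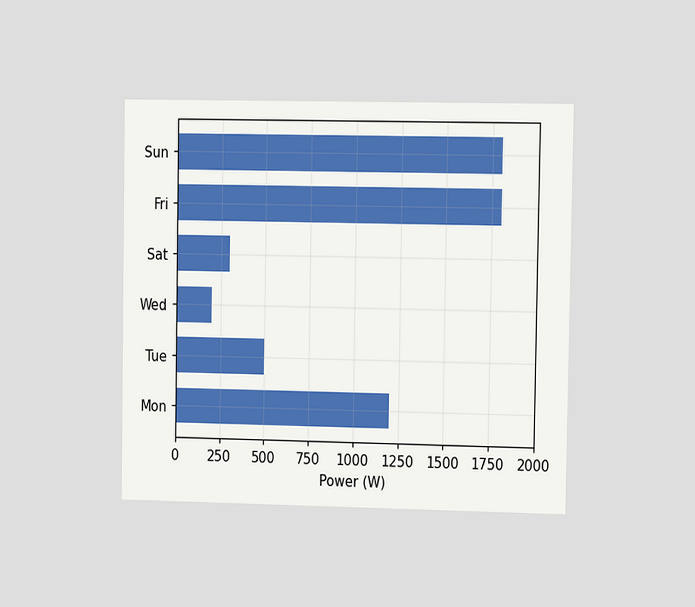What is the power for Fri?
1800W

The chart is viewed slightly from the right. Reading along the chart's x-axis, the Fri bar reaches 1800W.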